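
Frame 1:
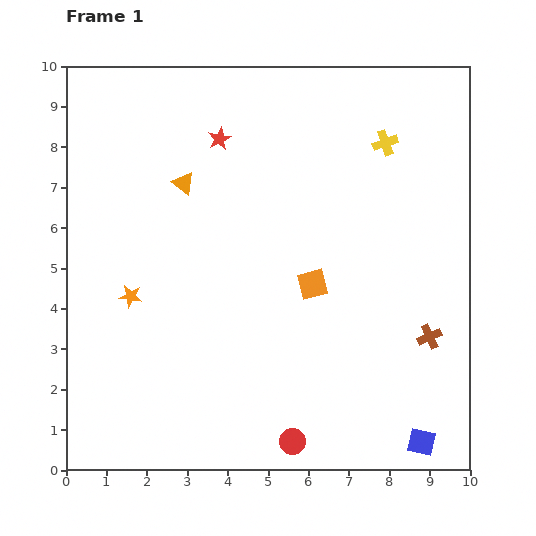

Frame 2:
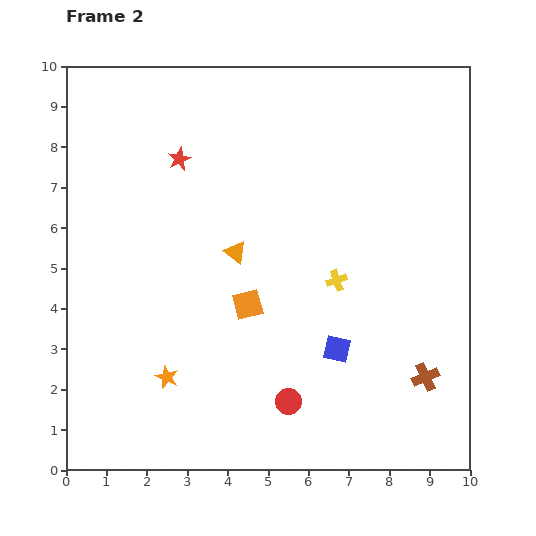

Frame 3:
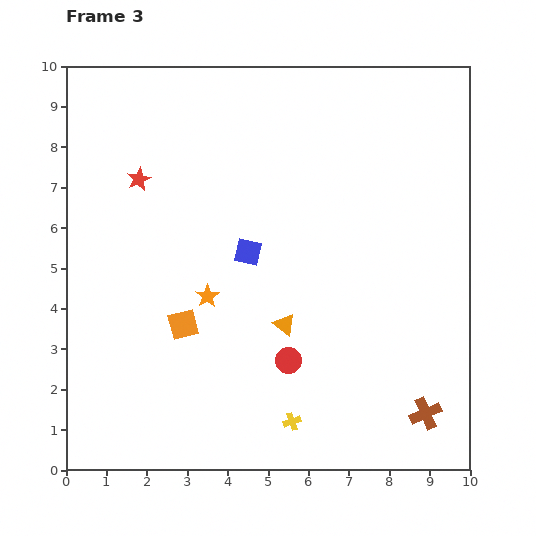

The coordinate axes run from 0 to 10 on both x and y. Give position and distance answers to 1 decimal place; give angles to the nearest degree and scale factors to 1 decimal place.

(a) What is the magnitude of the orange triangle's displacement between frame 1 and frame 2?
2.1

The orange triangle moved from (2.9, 7.1) to (4.2, 5.4), a distance of √(1.3² + 1.7²) ≈ 2.1.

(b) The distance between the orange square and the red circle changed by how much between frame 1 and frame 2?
-1.3

Distance in frame 1: 3.9. Distance in frame 2: 2.6.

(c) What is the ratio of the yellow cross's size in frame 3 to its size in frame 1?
0.7×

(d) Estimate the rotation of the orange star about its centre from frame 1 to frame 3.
31° clockwise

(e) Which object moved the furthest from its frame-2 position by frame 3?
the yellow cross

(moved 3.7; next 3.3)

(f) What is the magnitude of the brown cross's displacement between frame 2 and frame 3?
0.9

The brown cross moved from (8.9, 2.3) to (8.9, 1.4), a distance of √(0.0² + 0.9²) ≈ 0.9.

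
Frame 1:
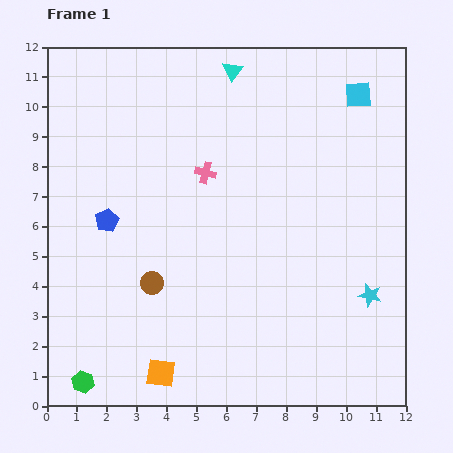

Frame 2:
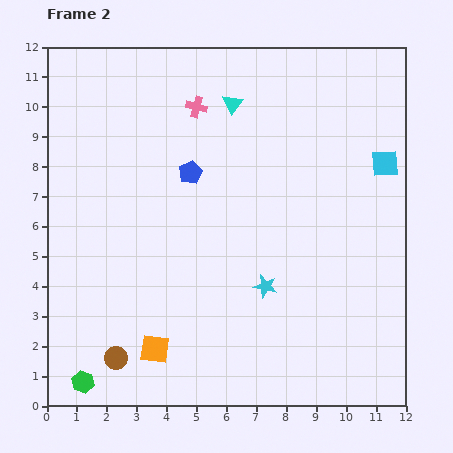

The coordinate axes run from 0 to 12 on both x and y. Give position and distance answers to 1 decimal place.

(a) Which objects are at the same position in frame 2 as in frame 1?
the green hexagon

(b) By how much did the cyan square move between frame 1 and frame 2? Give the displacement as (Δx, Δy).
(0.9, -2.3)

The cyan square was at (10.4, 10.4) in frame 1 and (11.3, 8.1) in frame 2.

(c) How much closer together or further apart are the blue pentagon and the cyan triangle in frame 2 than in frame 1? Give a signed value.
-3.8

Distance in frame 1: 6.5. Distance in frame 2: 2.7.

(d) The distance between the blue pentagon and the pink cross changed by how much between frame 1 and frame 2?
-1.5

Distance in frame 1: 3.7. Distance in frame 2: 2.2.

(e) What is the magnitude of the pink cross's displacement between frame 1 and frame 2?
2.2

The pink cross moved from (5.3, 7.8) to (5.0, 10.0), a distance of √(0.3² + 2.2²) ≈ 2.2.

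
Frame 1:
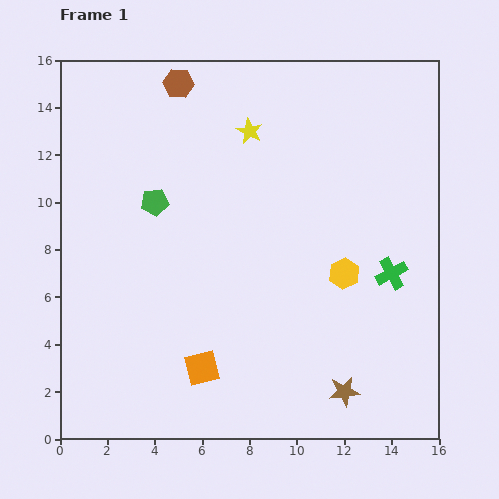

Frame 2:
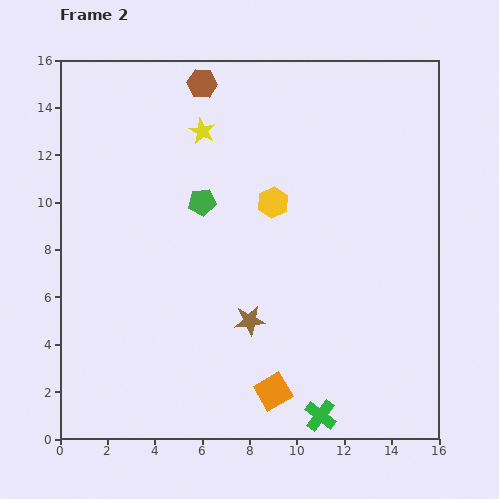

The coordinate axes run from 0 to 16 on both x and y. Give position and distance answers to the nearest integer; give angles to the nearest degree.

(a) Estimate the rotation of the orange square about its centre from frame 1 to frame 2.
15° counter-clockwise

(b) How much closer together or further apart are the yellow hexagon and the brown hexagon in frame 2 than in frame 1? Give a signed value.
-5

Distance in frame 1: 11. Distance in frame 2: 6.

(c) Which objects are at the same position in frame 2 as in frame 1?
none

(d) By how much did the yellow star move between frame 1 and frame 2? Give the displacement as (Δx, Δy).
(-2, 0)

The yellow star was at (8, 13) in frame 1 and (6, 13) in frame 2.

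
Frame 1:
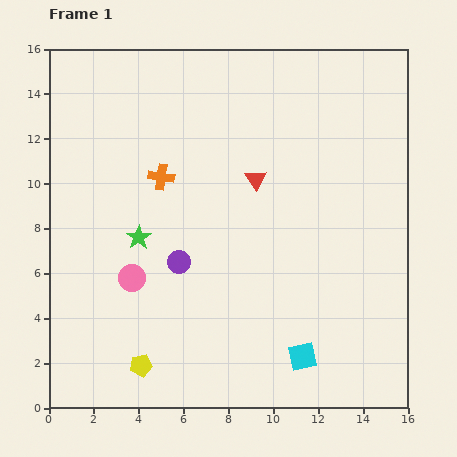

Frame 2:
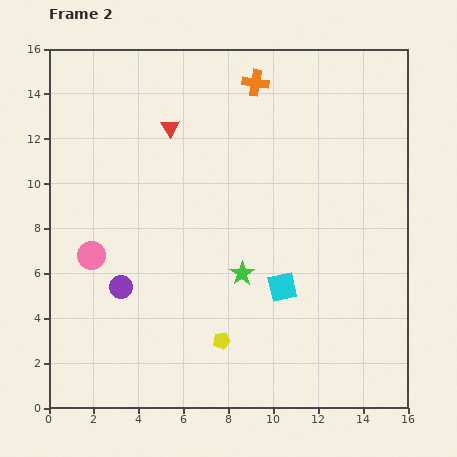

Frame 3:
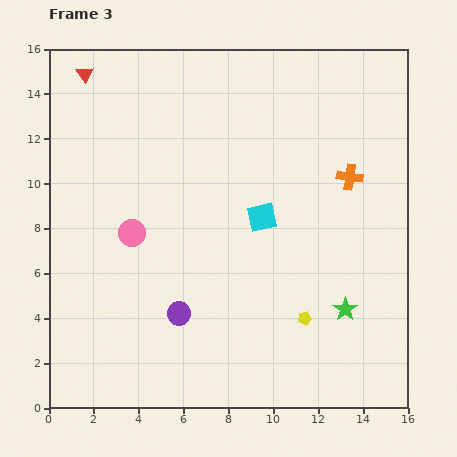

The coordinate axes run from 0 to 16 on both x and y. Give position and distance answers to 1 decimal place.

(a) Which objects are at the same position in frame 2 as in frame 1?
none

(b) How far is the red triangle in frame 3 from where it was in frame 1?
8.9

The red triangle moved from (9.2, 10.2) to (1.6, 14.9), a distance of √(7.6² + 4.7²) ≈ 8.9.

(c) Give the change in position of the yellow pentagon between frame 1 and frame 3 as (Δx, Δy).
(7.3, 2.1)

The yellow pentagon was at (4.1, 1.9) in frame 1 and (11.4, 4.0) in frame 3.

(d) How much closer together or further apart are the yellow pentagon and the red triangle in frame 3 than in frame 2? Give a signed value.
+4.9

Distance in frame 2: 9.8. Distance in frame 3: 14.7.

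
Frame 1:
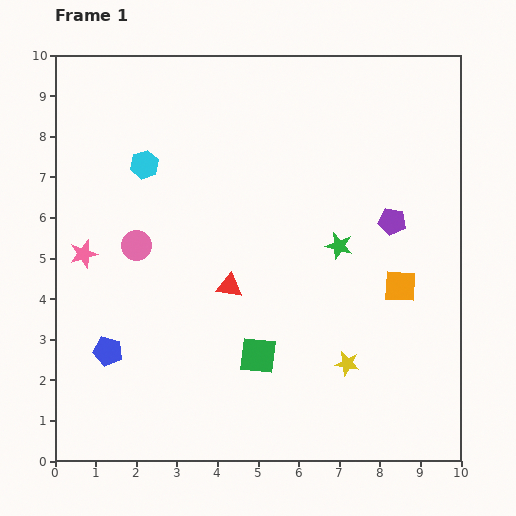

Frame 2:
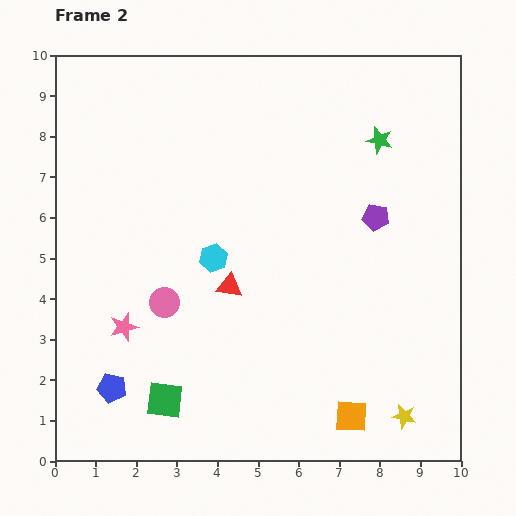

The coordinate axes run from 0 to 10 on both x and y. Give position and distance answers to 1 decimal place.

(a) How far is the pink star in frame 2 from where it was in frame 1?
2.1

The pink star moved from (0.7, 5.1) to (1.7, 3.3), a distance of √(1.0² + 1.8²) ≈ 2.1.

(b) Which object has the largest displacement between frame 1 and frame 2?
the orange square

(moved 3.4; next 2.9)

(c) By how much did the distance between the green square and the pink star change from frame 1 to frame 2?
-2.9

Distance in frame 1: 5.0. Distance in frame 2: 2.1.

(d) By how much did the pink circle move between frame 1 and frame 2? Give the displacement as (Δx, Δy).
(0.7, -1.4)

The pink circle was at (2.0, 5.3) in frame 1 and (2.7, 3.9) in frame 2.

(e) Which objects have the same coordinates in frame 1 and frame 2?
the red triangle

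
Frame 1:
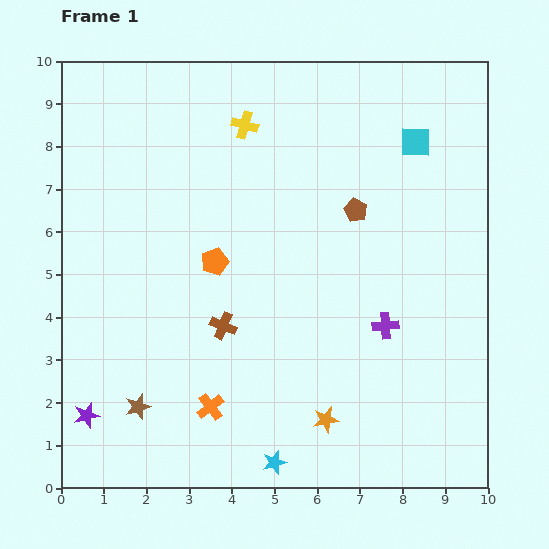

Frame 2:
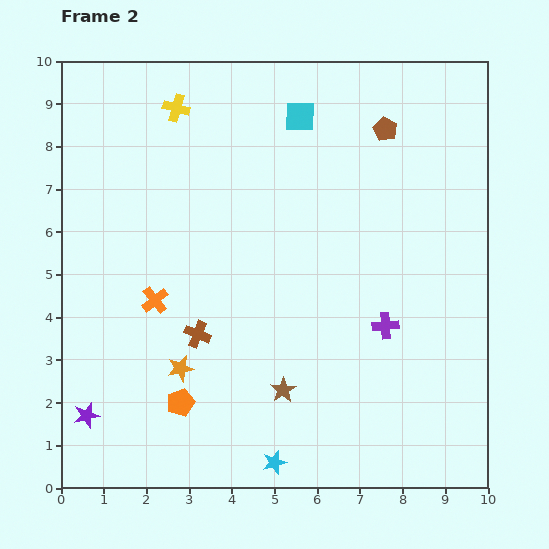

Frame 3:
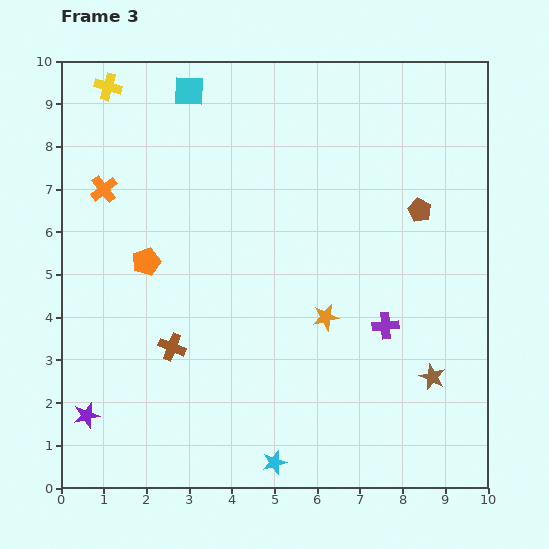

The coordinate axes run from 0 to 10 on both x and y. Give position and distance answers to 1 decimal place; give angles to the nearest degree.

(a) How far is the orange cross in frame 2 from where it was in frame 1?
2.8

The orange cross moved from (3.5, 1.9) to (2.2, 4.4), a distance of √(1.3² + 2.5²) ≈ 2.8.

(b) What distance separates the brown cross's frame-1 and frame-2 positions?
0.6

The brown cross moved from (3.8, 3.8) to (3.2, 3.6), a distance of √(0.6² + 0.2²) ≈ 0.6.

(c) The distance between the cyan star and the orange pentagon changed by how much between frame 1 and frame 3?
+0.7

Distance in frame 1: 4.9. Distance in frame 3: 5.6.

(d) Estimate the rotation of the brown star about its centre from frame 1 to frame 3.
31° counter-clockwise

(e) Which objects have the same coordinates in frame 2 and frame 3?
the cyan star, the purple star, the purple cross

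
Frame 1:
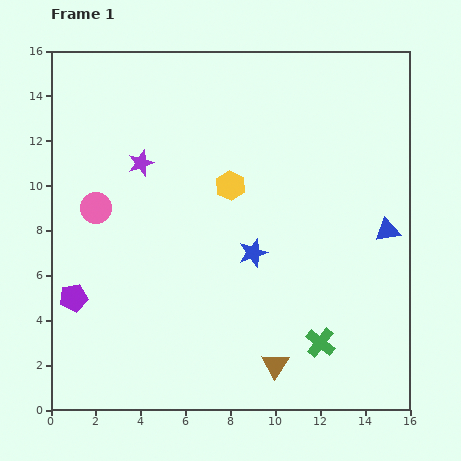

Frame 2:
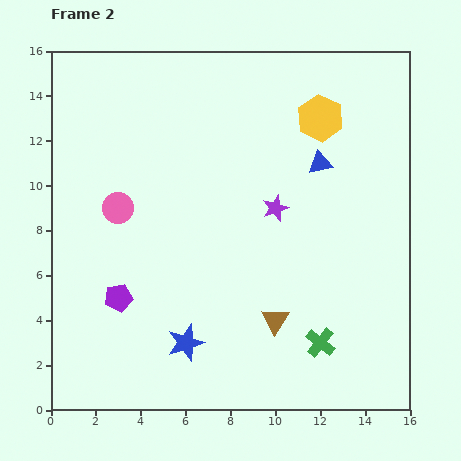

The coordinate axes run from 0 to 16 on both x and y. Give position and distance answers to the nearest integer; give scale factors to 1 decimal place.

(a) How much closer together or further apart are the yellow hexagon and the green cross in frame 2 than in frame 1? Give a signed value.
+2

Distance in frame 1: 8. Distance in frame 2: 10.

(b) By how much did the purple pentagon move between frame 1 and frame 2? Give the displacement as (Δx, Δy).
(2, 0)

The purple pentagon was at (1, 5) in frame 1 and (3, 5) in frame 2.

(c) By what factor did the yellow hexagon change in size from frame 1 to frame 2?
1.6×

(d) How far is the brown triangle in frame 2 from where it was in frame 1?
2

The brown triangle moved from (10, 2) to (10, 4), a distance of √(0² + 2²) ≈ 2.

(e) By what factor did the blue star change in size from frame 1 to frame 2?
1.3×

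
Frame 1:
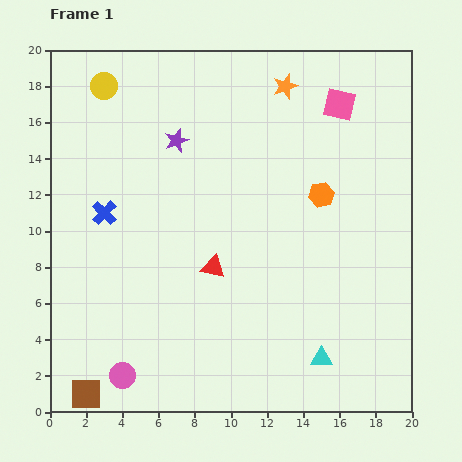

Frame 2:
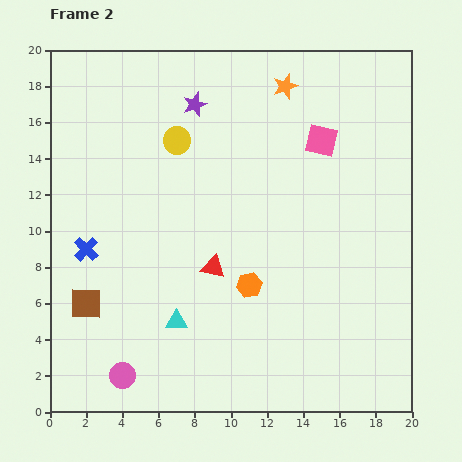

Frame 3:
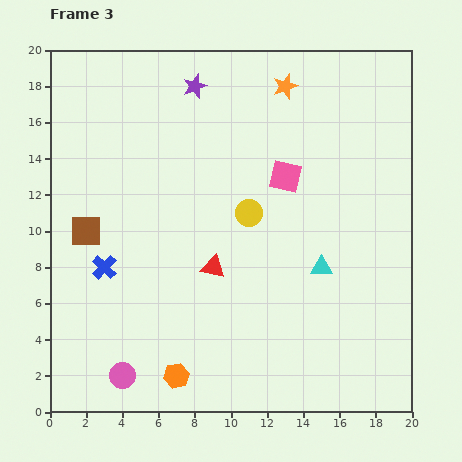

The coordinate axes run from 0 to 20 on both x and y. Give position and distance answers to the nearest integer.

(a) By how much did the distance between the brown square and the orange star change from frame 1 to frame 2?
-4

Distance in frame 1: 20. Distance in frame 2: 16.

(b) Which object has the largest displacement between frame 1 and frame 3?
the orange hexagon

(moved 13; next 11)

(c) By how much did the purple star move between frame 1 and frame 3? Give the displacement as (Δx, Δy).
(1, 3)

The purple star was at (7, 15) in frame 1 and (8, 18) in frame 3.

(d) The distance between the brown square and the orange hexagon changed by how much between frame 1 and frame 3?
-8

Distance in frame 1: 17. Distance in frame 3: 9.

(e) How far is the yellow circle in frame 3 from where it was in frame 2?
6

The yellow circle moved from (7, 15) to (11, 11), a distance of √(4² + 4²) ≈ 6.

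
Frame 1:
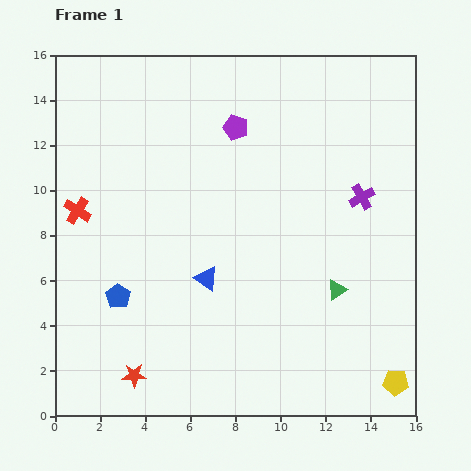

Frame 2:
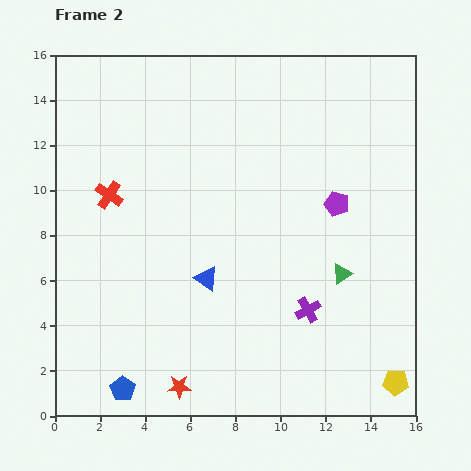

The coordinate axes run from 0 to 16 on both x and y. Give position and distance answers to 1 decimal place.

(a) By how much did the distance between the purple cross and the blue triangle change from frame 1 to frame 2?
-3.1

Distance in frame 1: 7.8. Distance in frame 2: 4.7.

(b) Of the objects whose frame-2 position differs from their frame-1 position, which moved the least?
the green triangle

(moved 0.7)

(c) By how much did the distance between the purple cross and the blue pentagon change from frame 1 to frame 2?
-2.8

Distance in frame 1: 11.7. Distance in frame 2: 8.9.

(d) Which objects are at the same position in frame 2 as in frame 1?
the yellow pentagon, the blue triangle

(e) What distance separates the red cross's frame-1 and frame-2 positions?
1.6

The red cross moved from (1.0, 9.1) to (2.4, 9.8), a distance of √(1.4² + 0.7²) ≈ 1.6.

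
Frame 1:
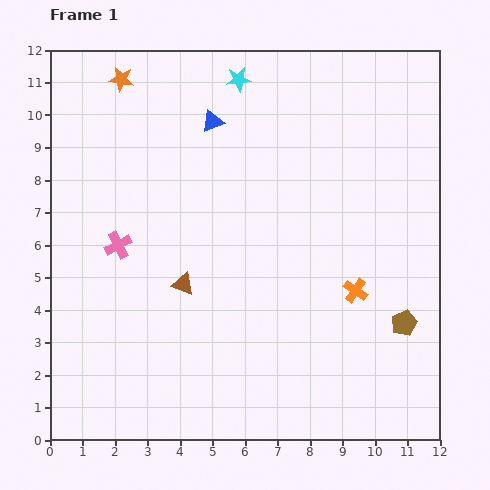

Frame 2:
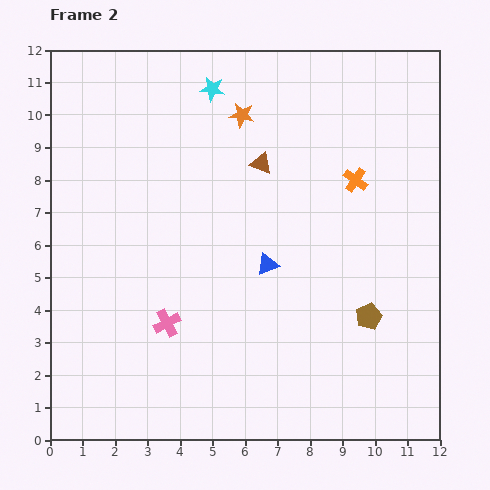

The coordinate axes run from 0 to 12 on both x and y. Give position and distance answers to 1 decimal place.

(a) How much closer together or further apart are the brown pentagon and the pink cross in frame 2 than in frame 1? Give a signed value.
-2.9

Distance in frame 1: 9.1. Distance in frame 2: 6.2.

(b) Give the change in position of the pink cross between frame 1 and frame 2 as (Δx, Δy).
(1.5, -2.4)

The pink cross was at (2.1, 6.0) in frame 1 and (3.6, 3.6) in frame 2.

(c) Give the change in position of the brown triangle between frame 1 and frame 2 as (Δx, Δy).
(2.4, 3.7)

The brown triangle was at (4.1, 4.8) in frame 1 and (6.5, 8.5) in frame 2.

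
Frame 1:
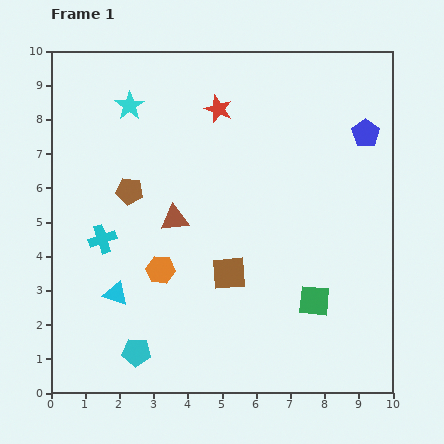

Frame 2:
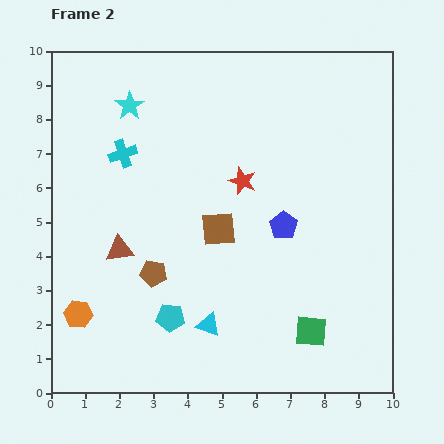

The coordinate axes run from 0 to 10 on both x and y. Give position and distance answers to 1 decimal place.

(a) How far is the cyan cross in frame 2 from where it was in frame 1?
2.6

The cyan cross moved from (1.5, 4.5) to (2.1, 7.0), a distance of √(0.6² + 2.5²) ≈ 2.6.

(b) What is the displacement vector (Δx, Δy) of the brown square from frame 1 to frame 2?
(-0.3, 1.3)

The brown square was at (5.2, 3.5) in frame 1 and (4.9, 4.8) in frame 2.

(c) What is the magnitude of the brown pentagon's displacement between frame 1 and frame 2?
2.5

The brown pentagon moved from (2.3, 5.9) to (3.0, 3.5), a distance of √(0.7² + 2.4²) ≈ 2.5.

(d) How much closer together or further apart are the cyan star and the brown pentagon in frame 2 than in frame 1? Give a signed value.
+2.4

Distance in frame 1: 2.5. Distance in frame 2: 4.9.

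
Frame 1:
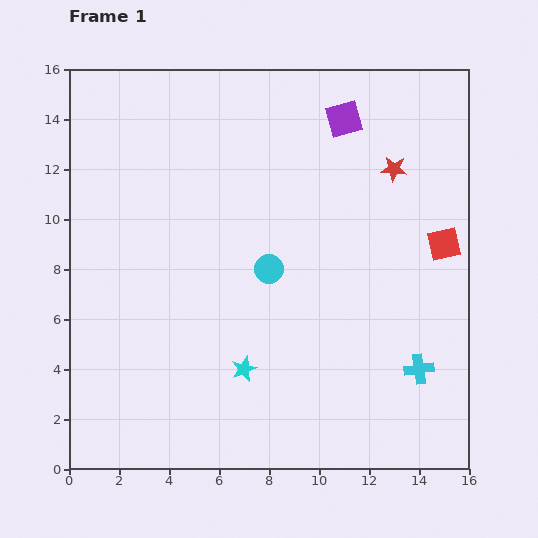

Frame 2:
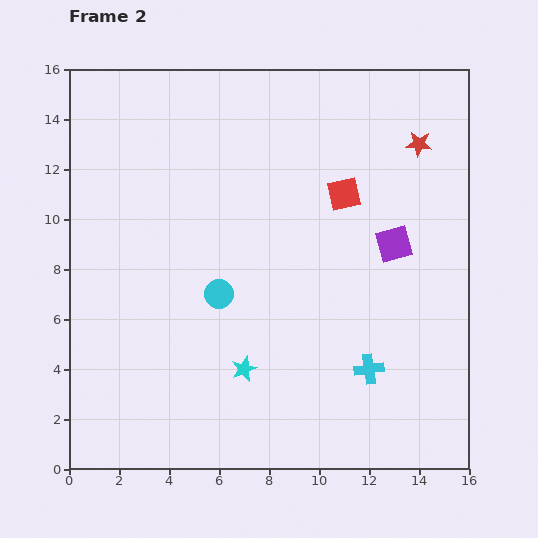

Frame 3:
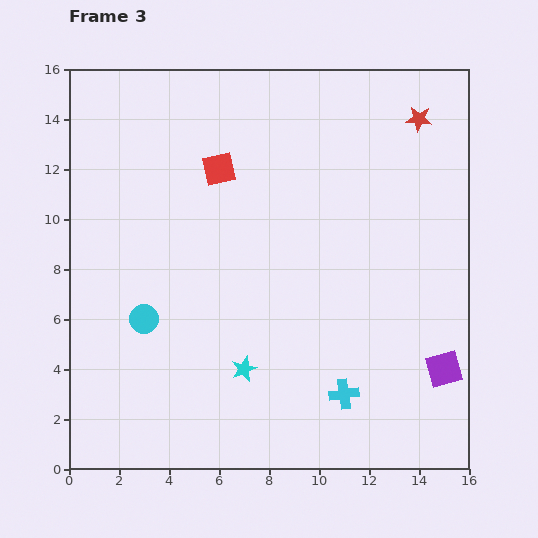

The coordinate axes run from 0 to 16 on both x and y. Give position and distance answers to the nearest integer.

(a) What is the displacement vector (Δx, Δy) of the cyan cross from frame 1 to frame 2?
(-2, 0)

The cyan cross was at (14, 4) in frame 1 and (12, 4) in frame 2.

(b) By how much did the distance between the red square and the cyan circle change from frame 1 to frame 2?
-1

Distance in frame 1: 7. Distance in frame 2: 6.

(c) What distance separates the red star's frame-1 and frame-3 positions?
2

The red star moved from (13, 12) to (14, 14), a distance of √(1² + 2²) ≈ 2.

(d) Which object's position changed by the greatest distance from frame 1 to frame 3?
the purple square

(moved 11; next 9)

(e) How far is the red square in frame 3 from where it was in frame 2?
5

The red square moved from (11, 11) to (6, 12), a distance of √(5² + 1²) ≈ 5.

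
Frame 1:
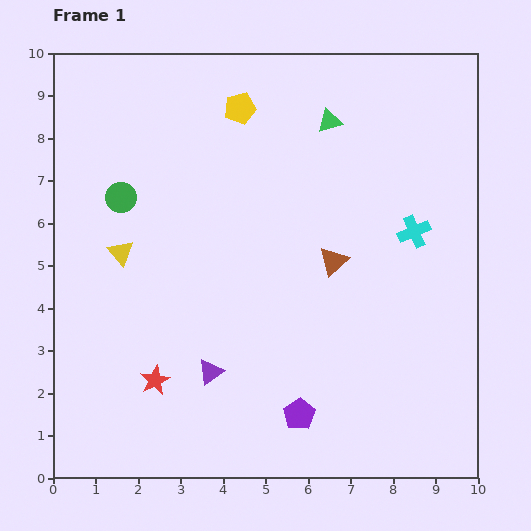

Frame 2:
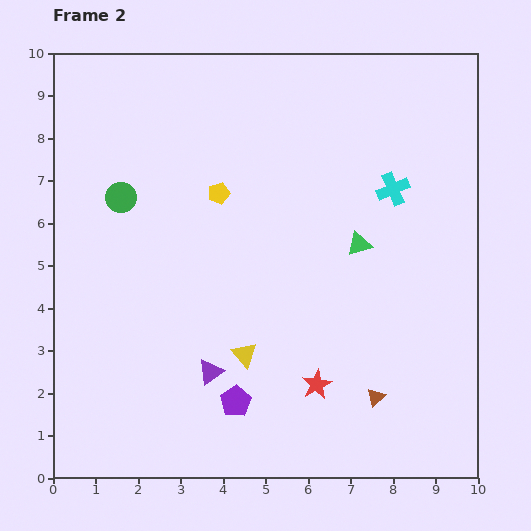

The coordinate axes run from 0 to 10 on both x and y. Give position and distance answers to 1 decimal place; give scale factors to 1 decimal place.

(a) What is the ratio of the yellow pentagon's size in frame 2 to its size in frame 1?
0.7×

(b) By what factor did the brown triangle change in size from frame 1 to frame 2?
0.6×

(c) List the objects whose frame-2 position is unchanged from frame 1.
the purple triangle, the green circle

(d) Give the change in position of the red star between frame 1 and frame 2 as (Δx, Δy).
(3.8, -0.1)

The red star was at (2.4, 2.3) in frame 1 and (6.2, 2.2) in frame 2.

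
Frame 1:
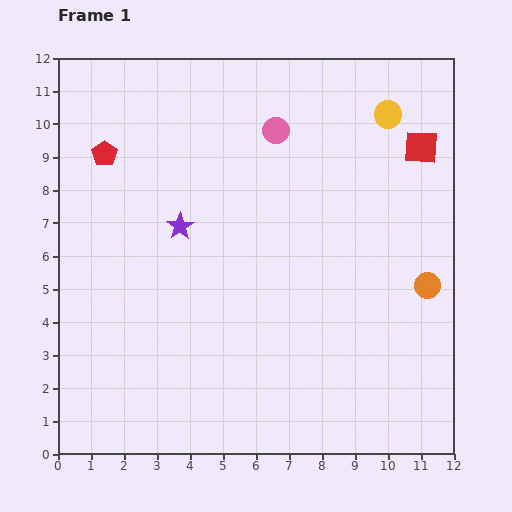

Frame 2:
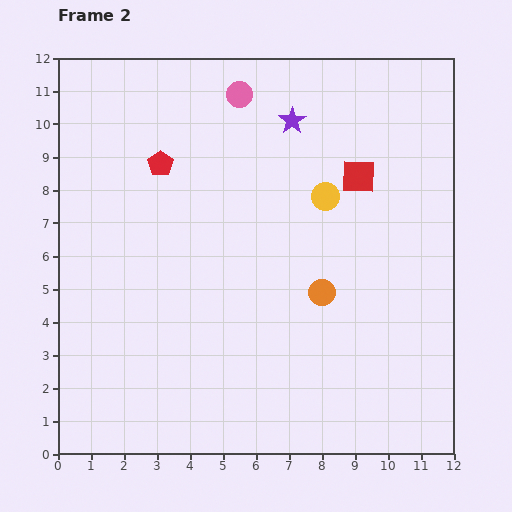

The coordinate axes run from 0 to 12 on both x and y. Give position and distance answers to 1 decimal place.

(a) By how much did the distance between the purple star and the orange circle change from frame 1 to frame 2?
-2.4

Distance in frame 1: 7.7. Distance in frame 2: 5.3.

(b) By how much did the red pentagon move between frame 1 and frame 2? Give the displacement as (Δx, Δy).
(1.7, -0.3)

The red pentagon was at (1.4, 9.1) in frame 1 and (3.1, 8.8) in frame 2.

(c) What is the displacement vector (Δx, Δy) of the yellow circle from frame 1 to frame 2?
(-1.9, -2.5)

The yellow circle was at (10.0, 10.3) in frame 1 and (8.1, 7.8) in frame 2.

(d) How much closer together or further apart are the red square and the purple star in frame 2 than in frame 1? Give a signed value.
-5.1

Distance in frame 1: 7.7. Distance in frame 2: 2.6.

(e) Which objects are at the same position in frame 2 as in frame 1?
none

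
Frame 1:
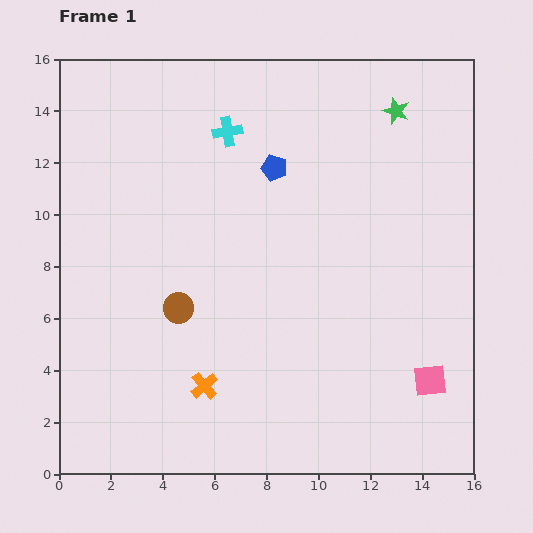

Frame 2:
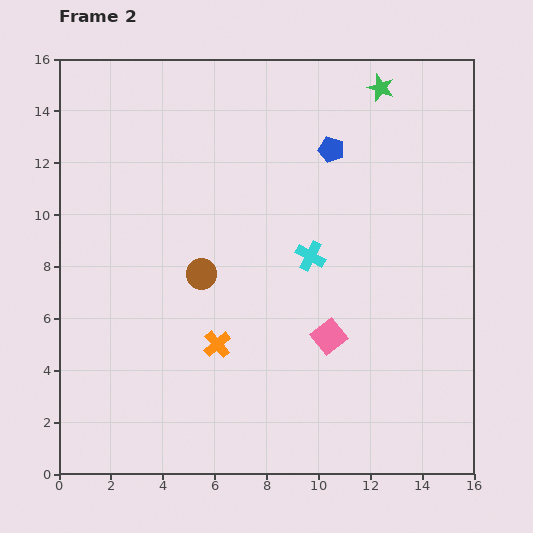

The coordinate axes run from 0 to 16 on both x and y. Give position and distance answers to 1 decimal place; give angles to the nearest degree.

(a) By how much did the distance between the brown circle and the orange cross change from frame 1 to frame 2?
-0.4

Distance in frame 1: 3.2. Distance in frame 2: 2.8.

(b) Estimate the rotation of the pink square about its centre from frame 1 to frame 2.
32° counter-clockwise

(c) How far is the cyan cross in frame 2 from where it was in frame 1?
5.8

The cyan cross moved from (6.5, 13.2) to (9.7, 8.4), a distance of √(3.2² + 4.8²) ≈ 5.8.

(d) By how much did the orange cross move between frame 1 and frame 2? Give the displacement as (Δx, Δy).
(0.5, 1.6)

The orange cross was at (5.6, 3.4) in frame 1 and (6.1, 5.0) in frame 2.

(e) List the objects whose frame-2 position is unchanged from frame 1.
none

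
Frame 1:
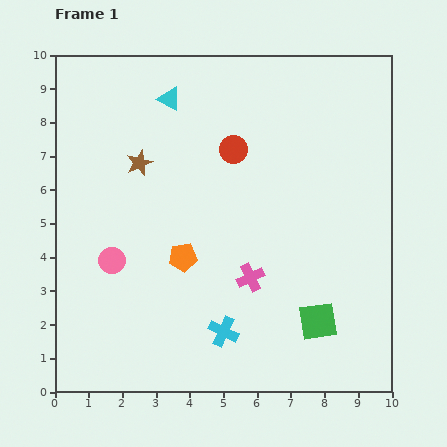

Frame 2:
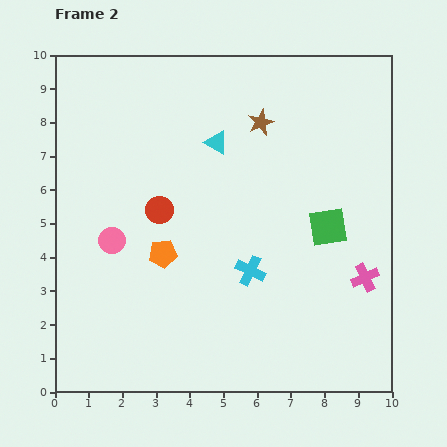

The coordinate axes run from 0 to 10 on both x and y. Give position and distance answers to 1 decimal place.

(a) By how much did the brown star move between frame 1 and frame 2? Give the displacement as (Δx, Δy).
(3.6, 1.2)

The brown star was at (2.5, 6.8) in frame 1 and (6.1, 8.0) in frame 2.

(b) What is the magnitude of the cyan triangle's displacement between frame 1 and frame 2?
1.9

The cyan triangle moved from (3.4, 8.7) to (4.8, 7.4), a distance of √(1.4² + 1.3²) ≈ 1.9.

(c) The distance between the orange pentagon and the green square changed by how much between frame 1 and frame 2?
+0.6

Distance in frame 1: 4.4. Distance in frame 2: 5.0.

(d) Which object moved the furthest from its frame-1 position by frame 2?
the brown star

(moved 3.8; next 3.4)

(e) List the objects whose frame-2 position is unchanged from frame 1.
none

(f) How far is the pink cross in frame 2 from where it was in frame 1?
3.4

The pink cross moved from (5.8, 3.4) to (9.2, 3.4), a distance of √(3.4² + 0.0²) ≈ 3.4.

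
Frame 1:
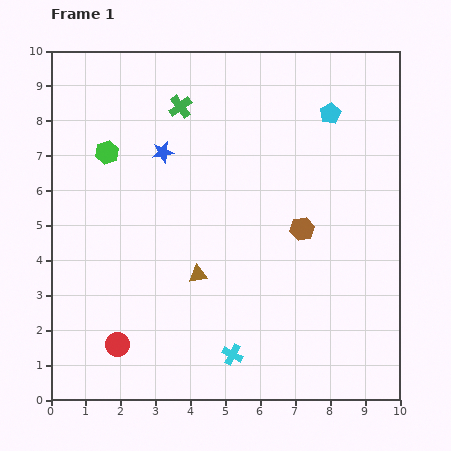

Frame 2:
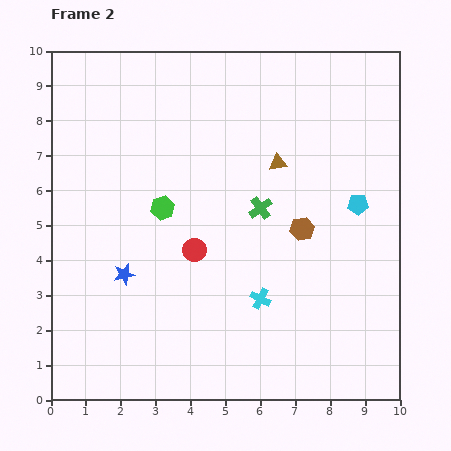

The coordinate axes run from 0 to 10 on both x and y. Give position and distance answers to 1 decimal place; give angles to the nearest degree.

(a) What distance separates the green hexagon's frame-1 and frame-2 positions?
2.3

The green hexagon moved from (1.6, 7.1) to (3.2, 5.5), a distance of √(1.6² + 1.6²) ≈ 2.3.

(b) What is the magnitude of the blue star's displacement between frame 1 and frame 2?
3.7

The blue star moved from (3.2, 7.1) to (2.1, 3.6), a distance of √(1.1² + 3.5²) ≈ 3.7.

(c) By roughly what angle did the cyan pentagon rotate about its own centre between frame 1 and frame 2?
26° clockwise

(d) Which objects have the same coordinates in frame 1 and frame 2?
the brown hexagon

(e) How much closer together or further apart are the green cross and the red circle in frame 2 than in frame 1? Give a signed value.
-4.8

Distance in frame 1: 7.0. Distance in frame 2: 2.2.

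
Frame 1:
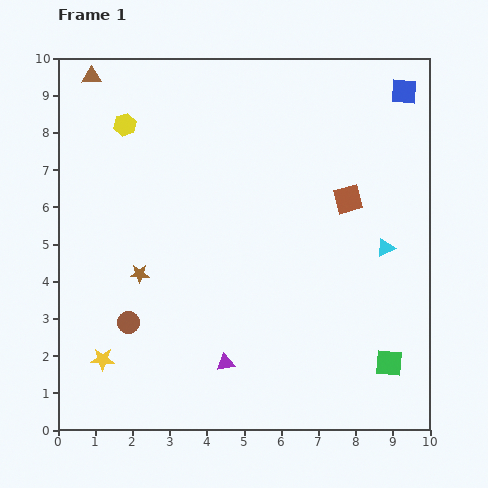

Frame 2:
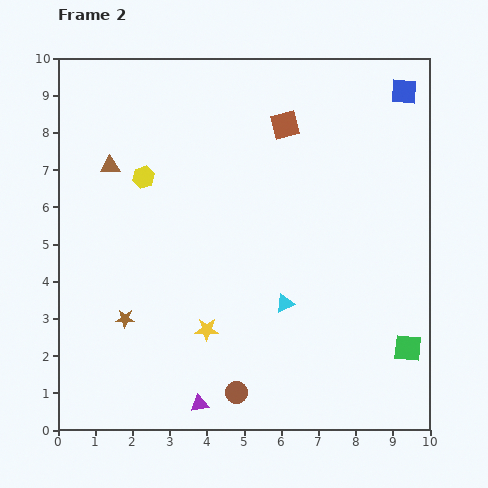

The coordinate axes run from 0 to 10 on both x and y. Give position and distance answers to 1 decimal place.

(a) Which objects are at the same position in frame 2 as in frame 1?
the blue square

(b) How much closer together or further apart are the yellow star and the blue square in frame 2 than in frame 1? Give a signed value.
-2.5

Distance in frame 1: 10.8. Distance in frame 2: 8.3.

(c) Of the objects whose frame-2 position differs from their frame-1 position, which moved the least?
the green square

(moved 0.6)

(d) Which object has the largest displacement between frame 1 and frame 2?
the brown circle

(moved 3.5; next 3.1)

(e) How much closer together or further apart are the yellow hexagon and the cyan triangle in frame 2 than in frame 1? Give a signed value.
-2.6

Distance in frame 1: 7.7. Distance in frame 2: 5.1.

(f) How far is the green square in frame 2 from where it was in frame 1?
0.6

The green square moved from (8.9, 1.8) to (9.4, 2.2), a distance of √(0.5² + 0.4²) ≈ 0.6.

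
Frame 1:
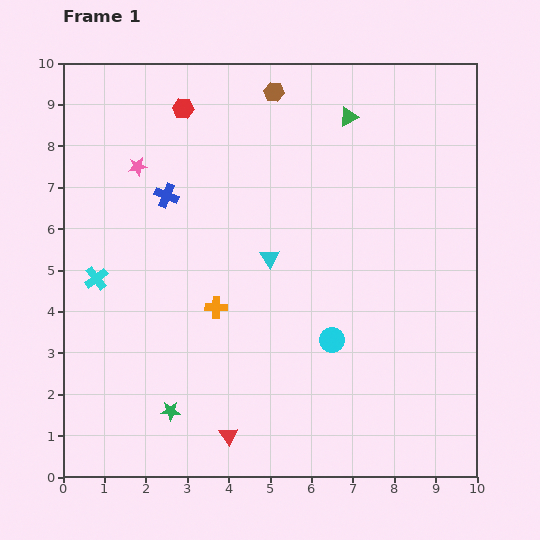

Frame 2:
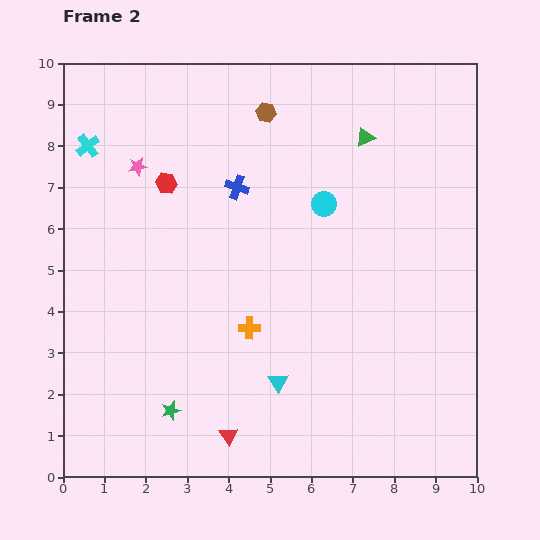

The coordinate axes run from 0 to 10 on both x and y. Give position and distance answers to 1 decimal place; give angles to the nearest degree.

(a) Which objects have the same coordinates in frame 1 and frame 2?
the pink star, the green star, the red triangle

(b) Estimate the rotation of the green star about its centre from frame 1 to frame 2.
18° counter-clockwise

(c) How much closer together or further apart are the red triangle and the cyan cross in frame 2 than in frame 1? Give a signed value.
+2.8

Distance in frame 1: 5.0. Distance in frame 2: 7.8.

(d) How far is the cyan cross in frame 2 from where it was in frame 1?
3.2

The cyan cross moved from (0.8, 4.8) to (0.6, 8.0), a distance of √(0.2² + 3.2²) ≈ 3.2.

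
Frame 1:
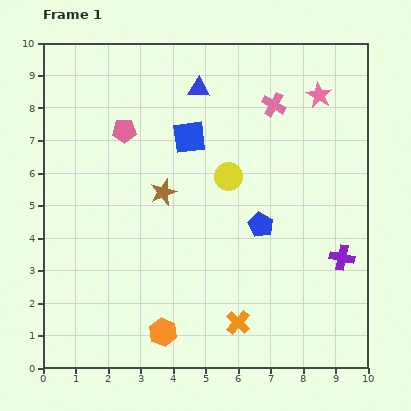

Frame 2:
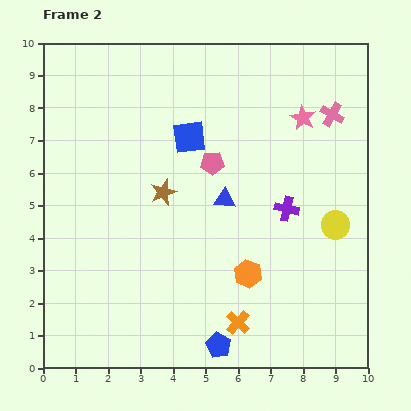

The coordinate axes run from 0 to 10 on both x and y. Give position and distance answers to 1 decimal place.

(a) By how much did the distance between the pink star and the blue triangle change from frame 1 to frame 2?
-0.2

Distance in frame 1: 3.7. Distance in frame 2: 3.5.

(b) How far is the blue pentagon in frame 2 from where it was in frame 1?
3.9

The blue pentagon moved from (6.7, 4.4) to (5.4, 0.7), a distance of √(1.3² + 3.7²) ≈ 3.9.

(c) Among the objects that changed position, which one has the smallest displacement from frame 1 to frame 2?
the pink star

(moved 0.9)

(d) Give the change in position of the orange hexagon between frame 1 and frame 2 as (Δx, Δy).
(2.6, 1.8)

The orange hexagon was at (3.7, 1.1) in frame 1 and (6.3, 2.9) in frame 2.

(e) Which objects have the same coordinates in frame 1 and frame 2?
the brown star, the orange cross, the blue square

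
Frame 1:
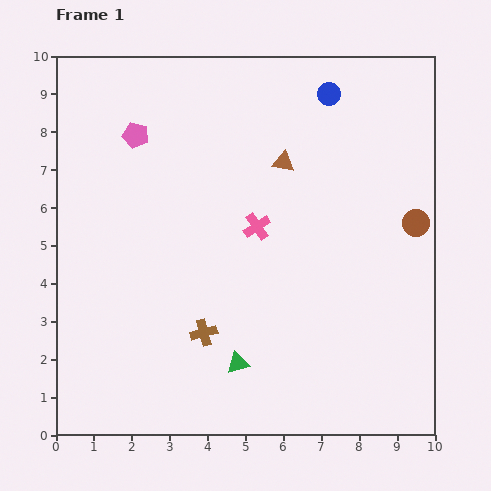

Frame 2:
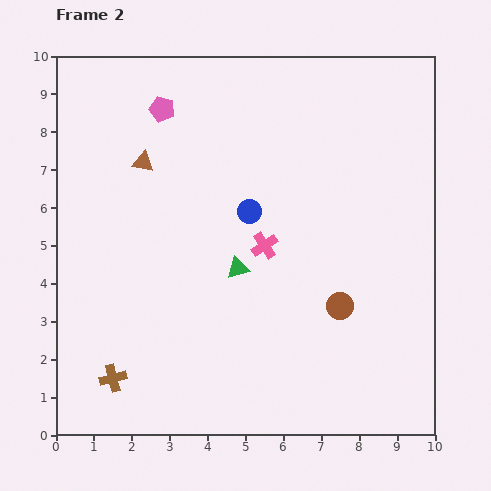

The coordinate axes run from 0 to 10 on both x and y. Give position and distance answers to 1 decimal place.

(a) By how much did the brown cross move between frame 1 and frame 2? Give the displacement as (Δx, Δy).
(-2.4, -1.2)

The brown cross was at (3.9, 2.7) in frame 1 and (1.5, 1.5) in frame 2.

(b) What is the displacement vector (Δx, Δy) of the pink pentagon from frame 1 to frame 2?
(0.7, 0.7)

The pink pentagon was at (2.1, 7.9) in frame 1 and (2.8, 8.6) in frame 2.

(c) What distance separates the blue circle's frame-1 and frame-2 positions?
3.7

The blue circle moved from (7.2, 9.0) to (5.1, 5.9), a distance of √(2.1² + 3.1²) ≈ 3.7.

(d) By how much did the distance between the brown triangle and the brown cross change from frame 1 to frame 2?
+0.8

Distance in frame 1: 5.0. Distance in frame 2: 5.8.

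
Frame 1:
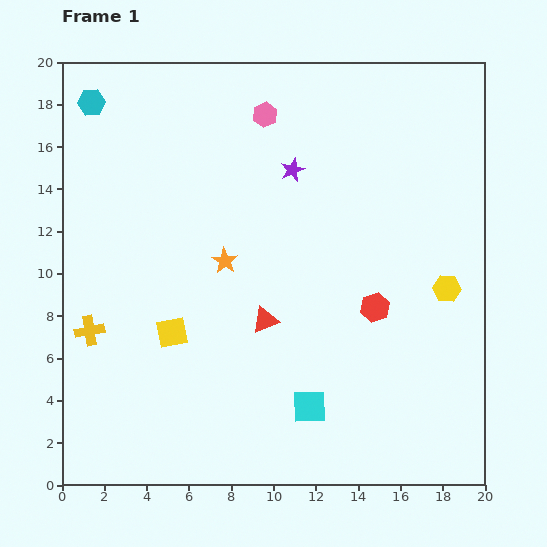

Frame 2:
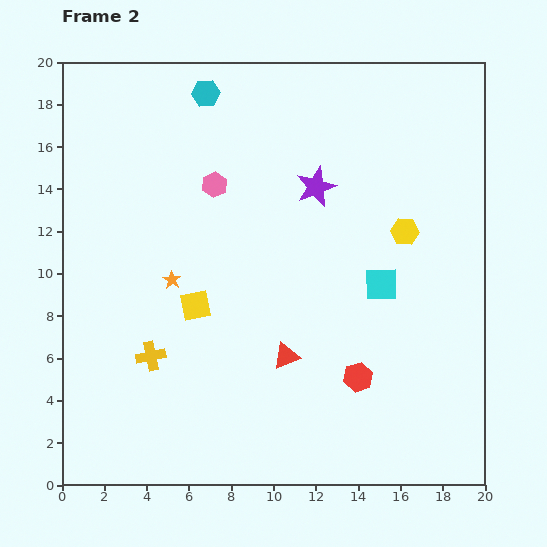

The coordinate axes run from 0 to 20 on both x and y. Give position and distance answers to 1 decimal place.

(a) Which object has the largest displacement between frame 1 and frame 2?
the cyan square

(moved 6.7; next 5.4)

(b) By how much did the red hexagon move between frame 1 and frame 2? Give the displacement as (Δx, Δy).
(-0.8, -3.3)

The red hexagon was at (14.8, 8.4) in frame 1 and (14.0, 5.1) in frame 2.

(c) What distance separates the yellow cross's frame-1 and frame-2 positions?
3.1

The yellow cross moved from (1.3, 7.3) to (4.2, 6.1), a distance of √(2.9² + 1.2²) ≈ 3.1.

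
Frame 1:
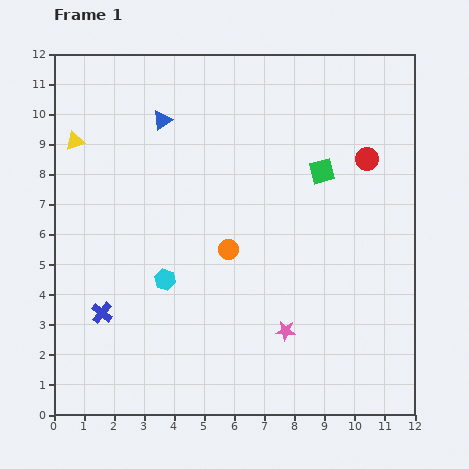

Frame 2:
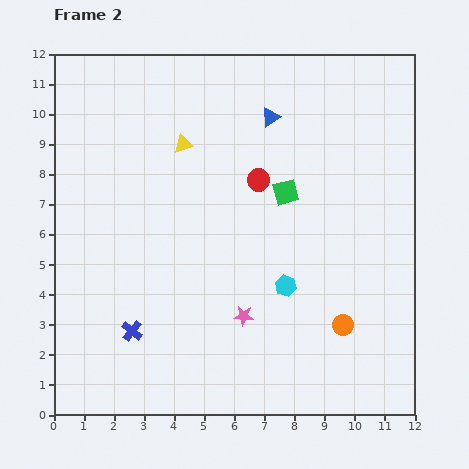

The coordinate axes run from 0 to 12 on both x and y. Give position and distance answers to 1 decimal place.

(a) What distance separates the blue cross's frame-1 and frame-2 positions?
1.2

The blue cross moved from (1.6, 3.4) to (2.6, 2.8), a distance of √(1.0² + 0.6²) ≈ 1.2.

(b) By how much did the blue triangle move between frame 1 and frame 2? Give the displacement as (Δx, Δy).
(3.6, 0.1)

The blue triangle was at (3.6, 9.8) in frame 1 and (7.2, 9.9) in frame 2.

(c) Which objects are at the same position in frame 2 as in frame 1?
none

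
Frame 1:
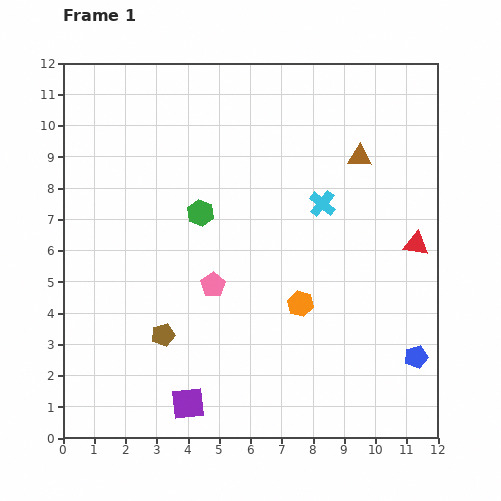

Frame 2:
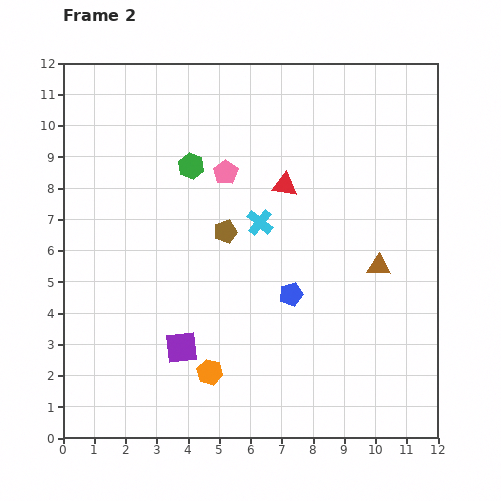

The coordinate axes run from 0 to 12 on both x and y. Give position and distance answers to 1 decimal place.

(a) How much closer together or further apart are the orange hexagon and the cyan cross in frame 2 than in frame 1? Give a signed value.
+1.8

Distance in frame 1: 3.3. Distance in frame 2: 5.1.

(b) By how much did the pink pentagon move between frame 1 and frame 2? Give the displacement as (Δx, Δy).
(0.4, 3.6)

The pink pentagon was at (4.8, 4.9) in frame 1 and (5.2, 8.5) in frame 2.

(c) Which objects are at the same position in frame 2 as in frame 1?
none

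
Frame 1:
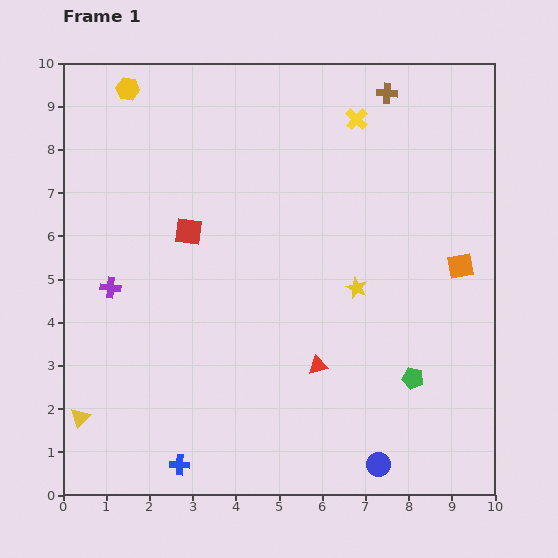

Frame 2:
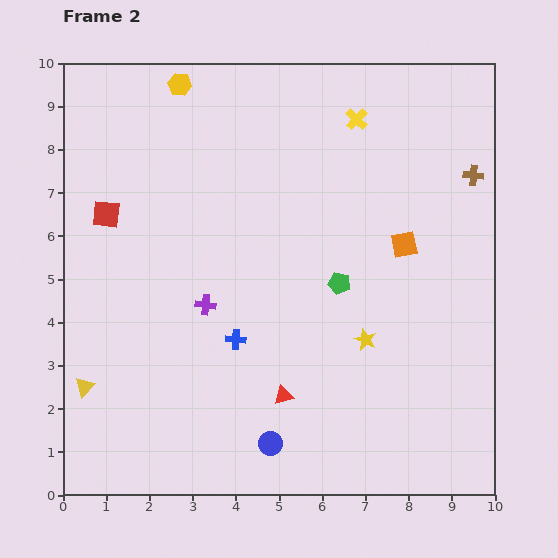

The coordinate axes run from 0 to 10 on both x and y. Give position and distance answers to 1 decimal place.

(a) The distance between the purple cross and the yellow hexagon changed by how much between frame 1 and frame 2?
+0.5

Distance in frame 1: 4.6. Distance in frame 2: 5.1.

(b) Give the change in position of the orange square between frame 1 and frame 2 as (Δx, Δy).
(-1.3, 0.5)

The orange square was at (9.2, 5.3) in frame 1 and (7.9, 5.8) in frame 2.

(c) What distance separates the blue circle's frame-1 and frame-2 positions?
2.5

The blue circle moved from (7.3, 0.7) to (4.8, 1.2), a distance of √(2.5² + 0.5²) ≈ 2.5.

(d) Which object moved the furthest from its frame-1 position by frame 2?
the blue cross

(moved 3.2; next 2.8)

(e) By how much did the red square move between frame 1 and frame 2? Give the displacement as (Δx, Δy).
(-1.9, 0.4)

The red square was at (2.9, 6.1) in frame 1 and (1.0, 6.5) in frame 2.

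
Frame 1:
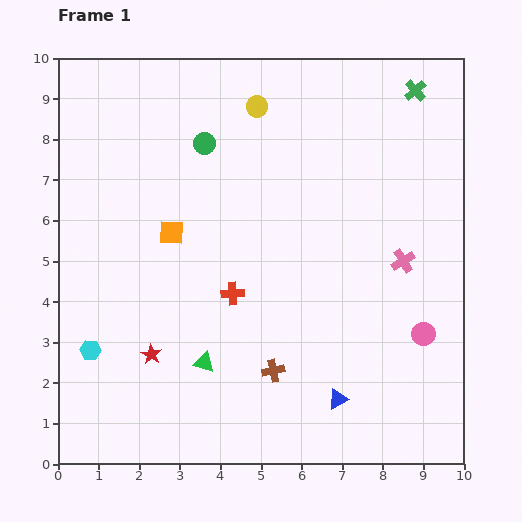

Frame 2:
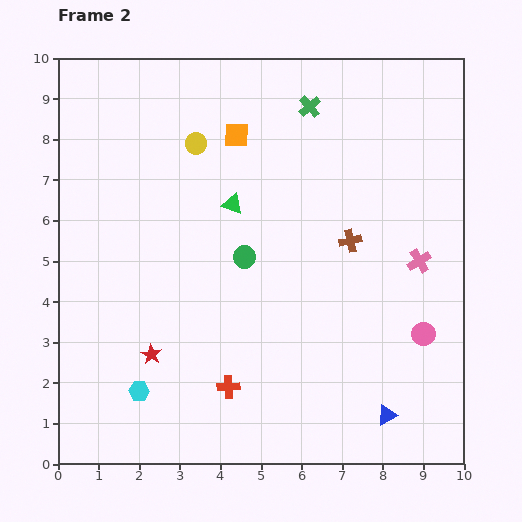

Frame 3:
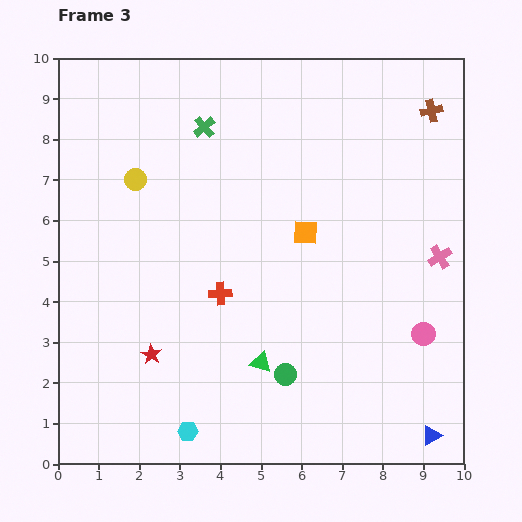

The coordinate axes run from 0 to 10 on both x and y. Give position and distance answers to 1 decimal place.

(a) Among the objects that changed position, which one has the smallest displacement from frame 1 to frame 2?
the pink cross

(moved 0.4)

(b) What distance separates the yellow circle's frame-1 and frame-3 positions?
3.5

The yellow circle moved from (4.9, 8.8) to (1.9, 7.0), a distance of √(3.0² + 1.8²) ≈ 3.5.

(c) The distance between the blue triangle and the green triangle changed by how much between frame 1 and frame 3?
+1.2

Distance in frame 1: 3.4. Distance in frame 3: 4.6.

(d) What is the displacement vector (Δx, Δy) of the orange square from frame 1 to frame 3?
(3.3, 0.0)

The orange square was at (2.8, 5.7) in frame 1 and (6.1, 5.7) in frame 3.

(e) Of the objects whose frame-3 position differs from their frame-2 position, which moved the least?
the pink cross

(moved 0.5)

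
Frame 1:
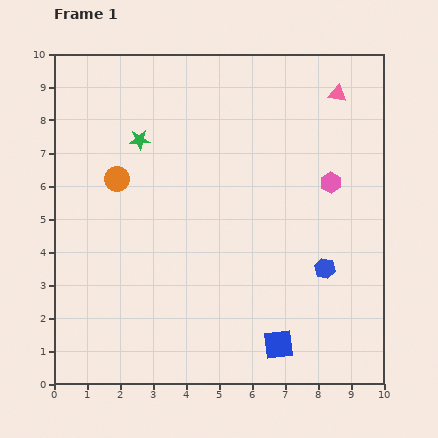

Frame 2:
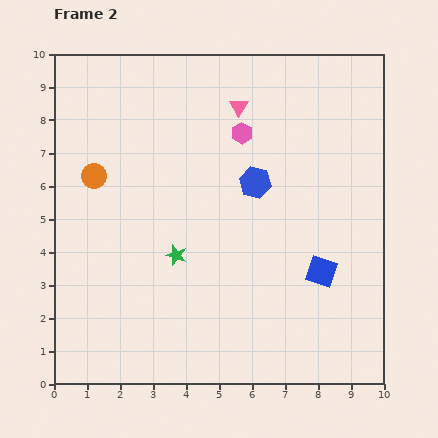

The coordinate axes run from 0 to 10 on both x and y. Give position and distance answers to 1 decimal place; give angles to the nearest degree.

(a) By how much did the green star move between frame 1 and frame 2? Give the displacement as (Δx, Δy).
(1.1, -3.5)

The green star was at (2.6, 7.4) in frame 1 and (3.7, 3.9) in frame 2.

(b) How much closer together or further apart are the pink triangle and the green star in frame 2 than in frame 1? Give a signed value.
-1.3

Distance in frame 1: 6.2. Distance in frame 2: 4.9.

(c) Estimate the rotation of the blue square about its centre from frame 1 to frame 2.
25° clockwise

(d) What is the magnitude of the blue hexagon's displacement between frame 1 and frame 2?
3.3

The blue hexagon moved from (8.2, 3.5) to (6.1, 6.1), a distance of √(2.1² + 2.6²) ≈ 3.3.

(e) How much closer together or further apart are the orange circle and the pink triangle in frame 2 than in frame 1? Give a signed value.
-2.3

Distance in frame 1: 7.2. Distance in frame 2: 4.9.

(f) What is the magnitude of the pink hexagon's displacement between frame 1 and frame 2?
3.1

The pink hexagon moved from (8.4, 6.1) to (5.7, 7.6), a distance of √(2.7² + 1.5²) ≈ 3.1.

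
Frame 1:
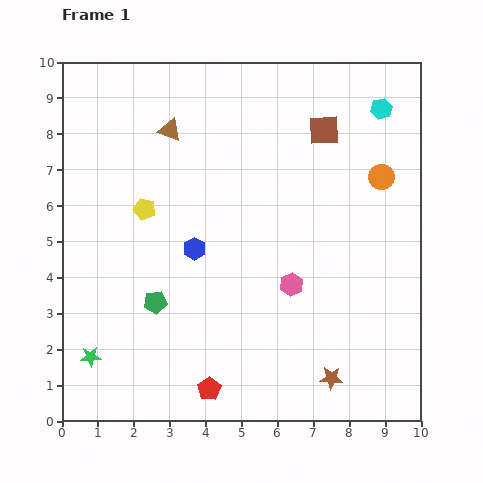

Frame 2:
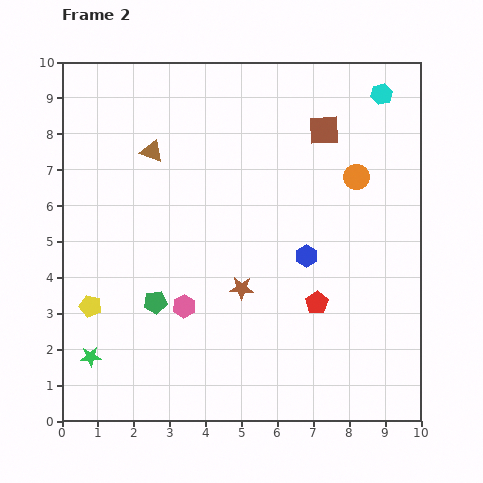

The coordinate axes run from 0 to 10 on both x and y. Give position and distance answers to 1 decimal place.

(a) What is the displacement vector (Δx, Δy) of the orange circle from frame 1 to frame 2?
(-0.7, 0.0)

The orange circle was at (8.9, 6.8) in frame 1 and (8.2, 6.8) in frame 2.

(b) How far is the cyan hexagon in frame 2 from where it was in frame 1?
0.4

The cyan hexagon moved from (8.9, 8.7) to (8.9, 9.1), a distance of √(0.0² + 0.4²) ≈ 0.4.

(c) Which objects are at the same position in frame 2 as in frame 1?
the green star, the brown square, the green pentagon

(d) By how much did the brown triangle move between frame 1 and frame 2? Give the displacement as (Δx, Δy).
(-0.5, -0.6)

The brown triangle was at (3.0, 8.1) in frame 1 and (2.5, 7.5) in frame 2.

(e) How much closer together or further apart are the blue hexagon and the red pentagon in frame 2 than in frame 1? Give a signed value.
-2.6

Distance in frame 1: 3.9. Distance in frame 2: 1.3.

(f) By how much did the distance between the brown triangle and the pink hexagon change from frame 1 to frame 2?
-1.1

Distance in frame 1: 5.5. Distance in frame 2: 4.4.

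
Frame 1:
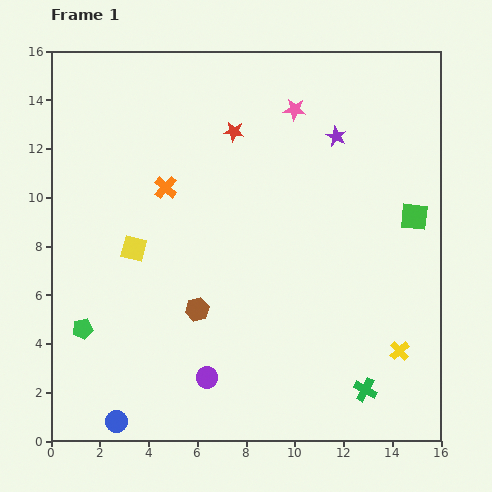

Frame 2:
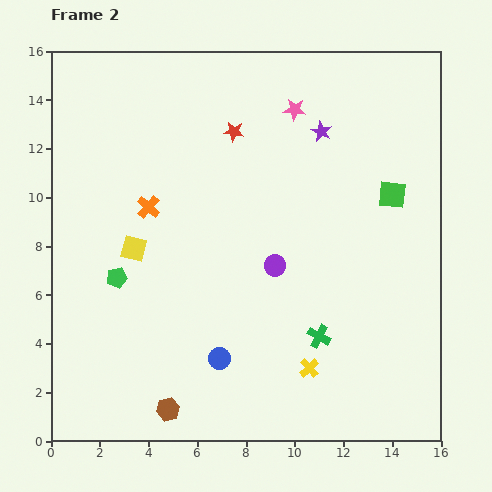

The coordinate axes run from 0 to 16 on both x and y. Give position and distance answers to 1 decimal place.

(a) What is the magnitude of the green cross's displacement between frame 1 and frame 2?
2.9

The green cross moved from (12.9, 2.1) to (11.0, 4.3), a distance of √(1.9² + 2.2²) ≈ 2.9.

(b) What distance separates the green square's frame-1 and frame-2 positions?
1.3

The green square moved from (14.9, 9.2) to (14.0, 10.1), a distance of √(0.9² + 0.9²) ≈ 1.3.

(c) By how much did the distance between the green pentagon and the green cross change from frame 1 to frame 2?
-3.3

Distance in frame 1: 11.9. Distance in frame 2: 8.6.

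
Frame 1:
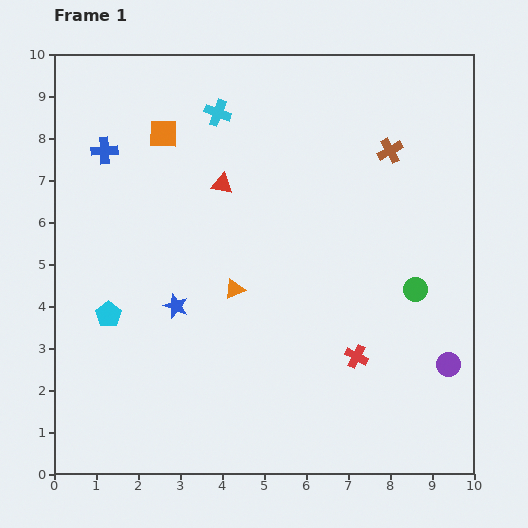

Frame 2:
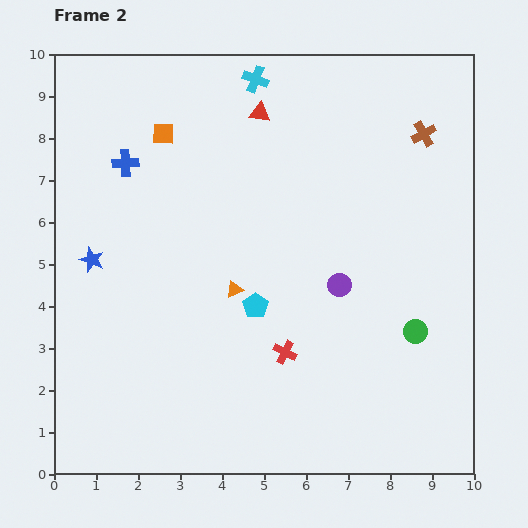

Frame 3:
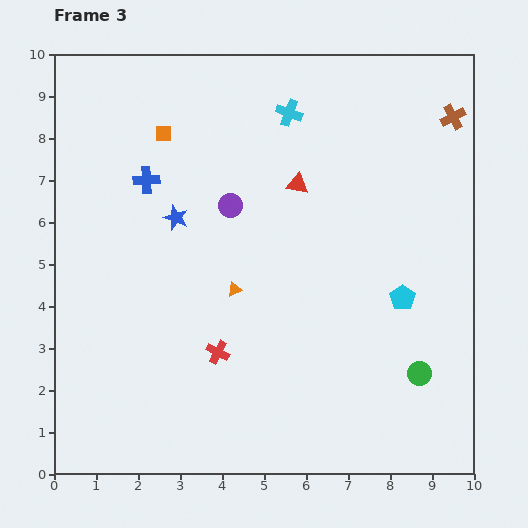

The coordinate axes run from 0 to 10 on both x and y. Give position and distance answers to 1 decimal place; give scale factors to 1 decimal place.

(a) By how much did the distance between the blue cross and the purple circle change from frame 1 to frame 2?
-3.8

Distance in frame 1: 9.7. Distance in frame 2: 5.9.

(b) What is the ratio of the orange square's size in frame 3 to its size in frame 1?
0.6×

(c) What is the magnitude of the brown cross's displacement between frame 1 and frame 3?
1.7

The brown cross moved from (8.0, 7.7) to (9.5, 8.5), a distance of √(1.5² + 0.8²) ≈ 1.7.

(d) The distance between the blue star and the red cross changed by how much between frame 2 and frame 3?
-1.7

Distance in frame 2: 5.1. Distance in frame 3: 3.4.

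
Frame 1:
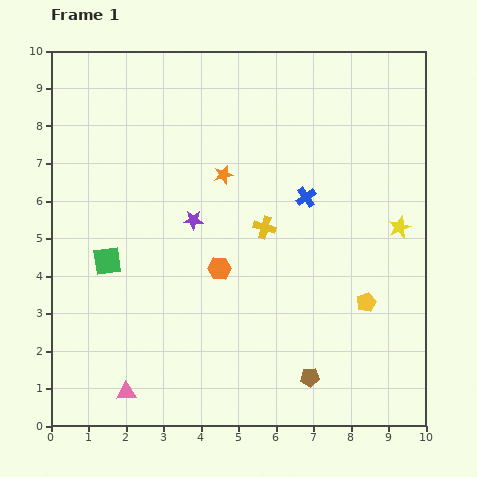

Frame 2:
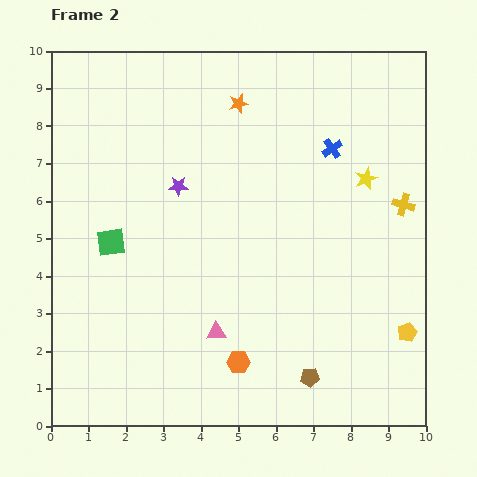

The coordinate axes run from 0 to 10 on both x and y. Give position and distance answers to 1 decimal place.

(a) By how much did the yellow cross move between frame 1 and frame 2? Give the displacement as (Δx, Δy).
(3.7, 0.6)

The yellow cross was at (5.7, 5.3) in frame 1 and (9.4, 5.9) in frame 2.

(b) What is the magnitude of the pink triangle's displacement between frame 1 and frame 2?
2.9

The pink triangle moved from (2.0, 0.9) to (4.4, 2.5), a distance of √(2.4² + 1.6²) ≈ 2.9.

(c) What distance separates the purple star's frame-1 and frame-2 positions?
1.0

The purple star moved from (3.8, 5.5) to (3.4, 6.4), a distance of √(0.4² + 0.9²) ≈ 1.0.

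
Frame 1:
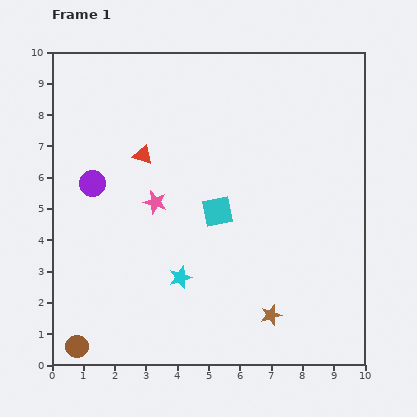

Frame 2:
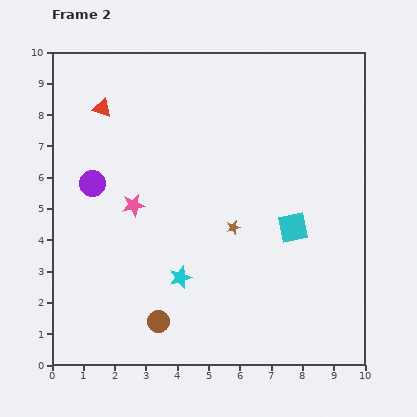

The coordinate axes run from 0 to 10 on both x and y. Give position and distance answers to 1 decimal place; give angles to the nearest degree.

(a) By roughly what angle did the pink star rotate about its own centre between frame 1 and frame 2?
26° counter-clockwise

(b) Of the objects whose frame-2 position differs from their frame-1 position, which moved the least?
the pink star

(moved 0.7)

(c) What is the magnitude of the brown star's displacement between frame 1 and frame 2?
3.0

The brown star moved from (7.0, 1.6) to (5.8, 4.4), a distance of √(1.2² + 2.8²) ≈ 3.0.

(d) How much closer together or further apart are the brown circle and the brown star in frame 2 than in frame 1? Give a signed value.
-2.5

Distance in frame 1: 6.3. Distance in frame 2: 3.8.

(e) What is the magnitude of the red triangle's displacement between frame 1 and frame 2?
2.0

The red triangle moved from (2.9, 6.7) to (1.6, 8.2), a distance of √(1.3² + 1.5²) ≈ 2.0.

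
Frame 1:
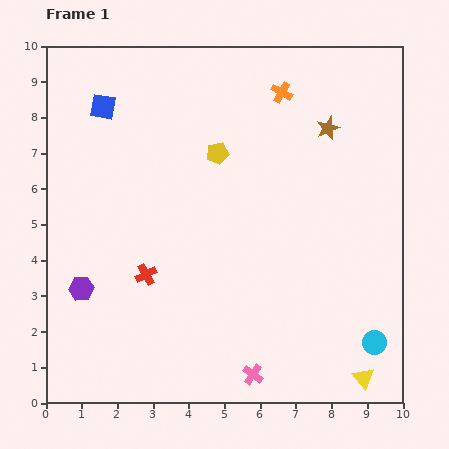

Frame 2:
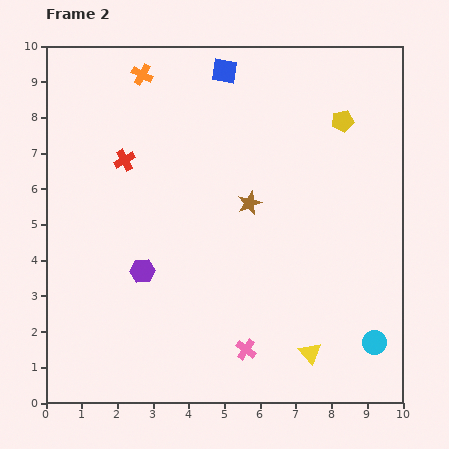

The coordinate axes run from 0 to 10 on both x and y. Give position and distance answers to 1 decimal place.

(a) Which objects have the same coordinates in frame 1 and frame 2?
the cyan circle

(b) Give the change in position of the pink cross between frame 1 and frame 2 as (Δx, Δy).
(-0.2, 0.7)

The pink cross was at (5.8, 0.8) in frame 1 and (5.6, 1.5) in frame 2.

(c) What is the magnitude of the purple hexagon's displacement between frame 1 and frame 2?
1.8

The purple hexagon moved from (1.0, 3.2) to (2.7, 3.7), a distance of √(1.7² + 0.5²) ≈ 1.8.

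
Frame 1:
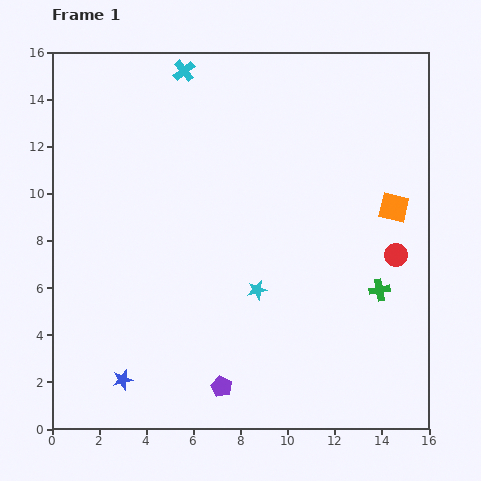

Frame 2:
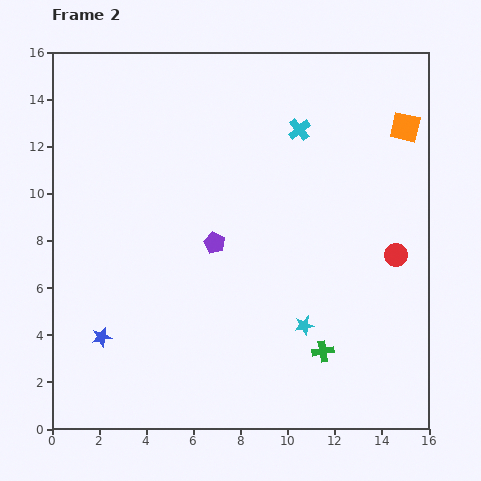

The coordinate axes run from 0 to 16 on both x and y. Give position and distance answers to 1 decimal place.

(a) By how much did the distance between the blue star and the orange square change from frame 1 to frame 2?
+2.1

Distance in frame 1: 13.6. Distance in frame 2: 15.7.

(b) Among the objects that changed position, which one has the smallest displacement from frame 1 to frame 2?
the blue star

(moved 2.0)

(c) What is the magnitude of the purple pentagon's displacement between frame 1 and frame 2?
6.1

The purple pentagon moved from (7.2, 1.8) to (6.9, 7.9), a distance of √(0.3² + 6.1²) ≈ 6.1.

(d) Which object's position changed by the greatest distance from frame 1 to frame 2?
the purple pentagon

(moved 6.1; next 5.5)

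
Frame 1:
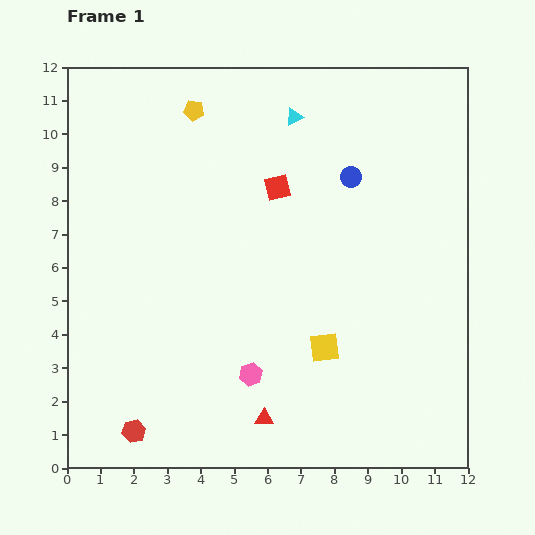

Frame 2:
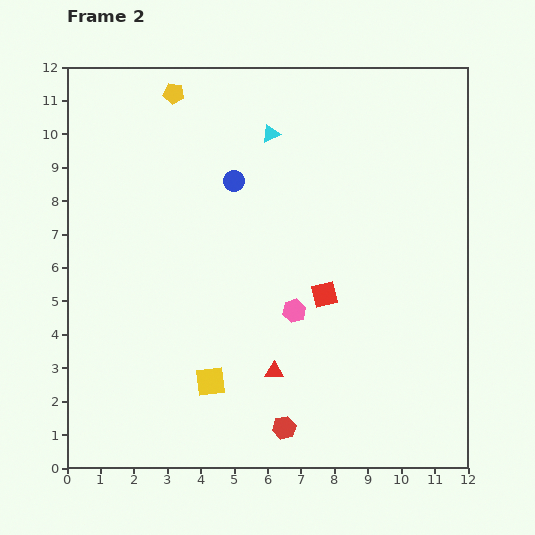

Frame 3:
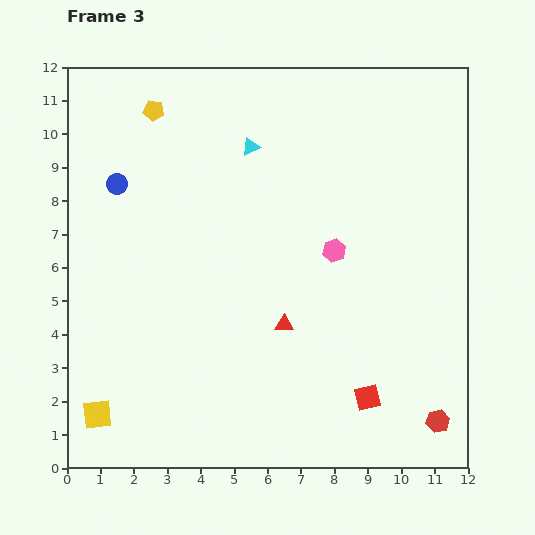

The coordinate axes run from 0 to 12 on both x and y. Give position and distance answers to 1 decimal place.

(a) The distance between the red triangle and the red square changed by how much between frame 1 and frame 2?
-4.2

Distance in frame 1: 6.9. Distance in frame 2: 2.7.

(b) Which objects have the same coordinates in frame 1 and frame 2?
none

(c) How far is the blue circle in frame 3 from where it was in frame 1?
7.0

The blue circle moved from (8.5, 8.7) to (1.5, 8.5), a distance of √(7.0² + 0.2²) ≈ 7.0.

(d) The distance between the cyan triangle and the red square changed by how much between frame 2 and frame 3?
+3.2

Distance in frame 2: 5.1. Distance in frame 3: 8.3.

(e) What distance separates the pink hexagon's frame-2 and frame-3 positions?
2.2

The pink hexagon moved from (6.8, 4.7) to (8.0, 6.5), a distance of √(1.2² + 1.8²) ≈ 2.2.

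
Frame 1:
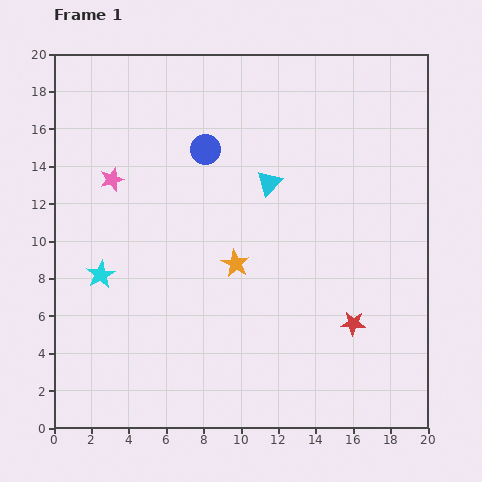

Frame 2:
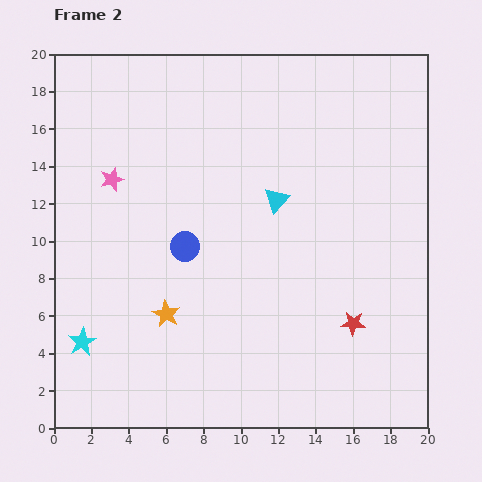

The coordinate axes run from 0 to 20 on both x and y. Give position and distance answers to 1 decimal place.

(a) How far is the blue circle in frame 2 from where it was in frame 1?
5.3

The blue circle moved from (8.1, 14.9) to (7.0, 9.7), a distance of √(1.1² + 5.2²) ≈ 5.3.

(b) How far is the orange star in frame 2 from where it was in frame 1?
4.6

The orange star moved from (9.7, 8.8) to (6.0, 6.1), a distance of √(3.7² + 2.7²) ≈ 4.6.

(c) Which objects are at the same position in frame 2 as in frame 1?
the pink star, the red star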